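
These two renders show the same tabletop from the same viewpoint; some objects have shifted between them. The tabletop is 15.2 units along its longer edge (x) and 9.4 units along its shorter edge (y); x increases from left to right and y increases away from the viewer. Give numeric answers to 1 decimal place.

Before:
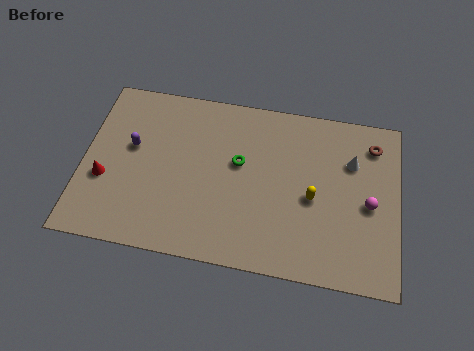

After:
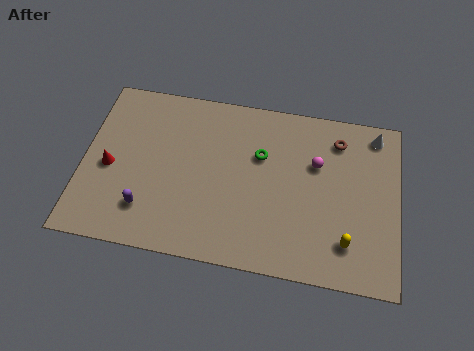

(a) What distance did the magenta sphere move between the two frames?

3.2

The magenta sphere was near (13.8, 4.3) before and (11.2, 6.1) after, so it travelled √(2.6² + 1.8²) ≈ 3.2 units.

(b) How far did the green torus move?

1.2

The green torus moved from about (7.5, 5.5) to (8.5, 6.1), a distance of √(1.0² + 0.6²) ≈ 1.2.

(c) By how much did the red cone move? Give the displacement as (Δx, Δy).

(0.2, 0.7)

The red cone started near (1.1, 3.5) and ended near (1.3, 4.2).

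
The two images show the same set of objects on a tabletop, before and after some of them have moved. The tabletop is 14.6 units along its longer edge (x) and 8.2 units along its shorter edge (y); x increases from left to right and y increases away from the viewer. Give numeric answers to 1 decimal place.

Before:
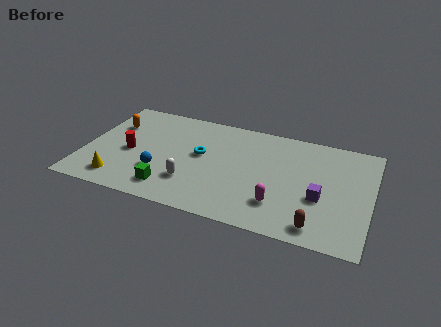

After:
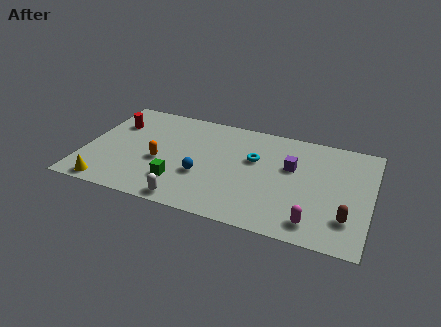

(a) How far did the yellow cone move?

0.8

The yellow cone moved from about (2.0, 1.4) to (1.5, 0.8), a distance of √(0.5² + 0.6²) ≈ 0.8.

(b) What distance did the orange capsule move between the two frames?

3.5

The orange capsule was near (1.2, 5.7) before and (3.9, 3.4) after, so it travelled √(2.7² + 2.3²) ≈ 3.5 units.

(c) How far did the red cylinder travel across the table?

2.3

The red cylinder was near (2.3, 3.7) before and (1.3, 5.8) after, so it travelled √(1.0² + 2.1²) ≈ 2.3 units.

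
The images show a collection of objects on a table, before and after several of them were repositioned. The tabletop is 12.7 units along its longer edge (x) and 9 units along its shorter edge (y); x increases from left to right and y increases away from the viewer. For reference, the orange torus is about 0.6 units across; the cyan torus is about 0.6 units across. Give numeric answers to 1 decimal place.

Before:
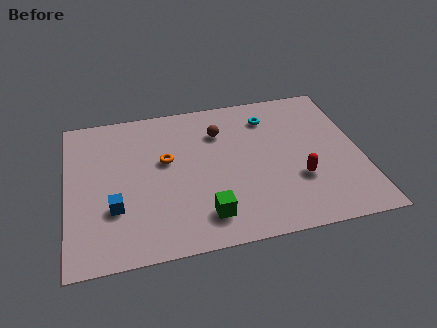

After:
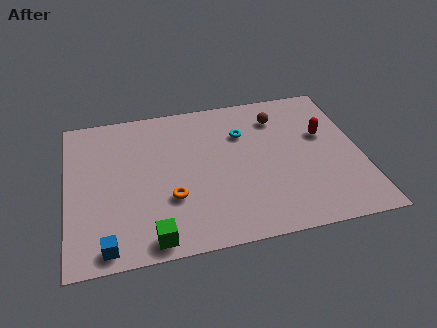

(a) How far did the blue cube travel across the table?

2.0

The blue cube was near (2.0, 2.9) before and (1.6, 0.9) after, so it travelled √(0.4² + 2.0²) ≈ 2.0 units.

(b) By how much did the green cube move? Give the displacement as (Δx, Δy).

(-2.3, -0.8)

From the two frames, the green cube sits at roughly (5.8, 1.7) before and (3.5, 0.9) after.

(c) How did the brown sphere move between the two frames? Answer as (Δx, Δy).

(2.6, 0.4)

The brown sphere was at about (6.7, 6.6) and moved to about (9.3, 7.0).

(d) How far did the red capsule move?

2.8

From (9.9, 3.0) to (11.2, 5.5), the red capsule covered √(1.3² + 2.5²) ≈ 2.8 units.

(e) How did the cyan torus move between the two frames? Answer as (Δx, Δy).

(-1.2, -0.8)

The cyan torus started near (8.9, 7.1) and ended near (7.7, 6.3).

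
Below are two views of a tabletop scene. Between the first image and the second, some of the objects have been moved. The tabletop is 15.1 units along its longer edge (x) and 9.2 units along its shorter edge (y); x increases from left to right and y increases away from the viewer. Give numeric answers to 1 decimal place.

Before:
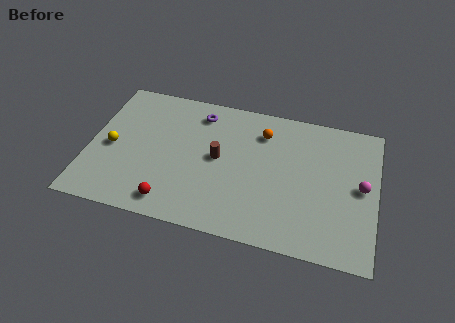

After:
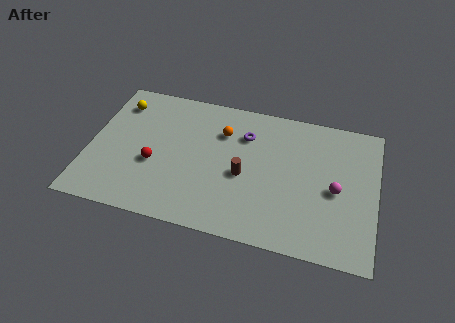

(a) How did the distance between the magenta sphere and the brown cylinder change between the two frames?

-2.7

The distance was about 7.5 in the first image and 4.8 in the second, so they moved 2.7 units closer together.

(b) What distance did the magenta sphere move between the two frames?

1.4

The magenta sphere moved from about (14.3, 4.7) to (13.0, 4.2), a distance of √(1.3² + 0.5²) ≈ 1.4.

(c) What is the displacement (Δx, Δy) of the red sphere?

(-1.1, 2.3)

The red sphere started near (4.6, 1.3) and ended near (3.5, 3.6).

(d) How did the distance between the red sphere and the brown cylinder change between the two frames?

+0.6

They were about 4.1 units apart before and 4.7 after — 0.6 units further apart.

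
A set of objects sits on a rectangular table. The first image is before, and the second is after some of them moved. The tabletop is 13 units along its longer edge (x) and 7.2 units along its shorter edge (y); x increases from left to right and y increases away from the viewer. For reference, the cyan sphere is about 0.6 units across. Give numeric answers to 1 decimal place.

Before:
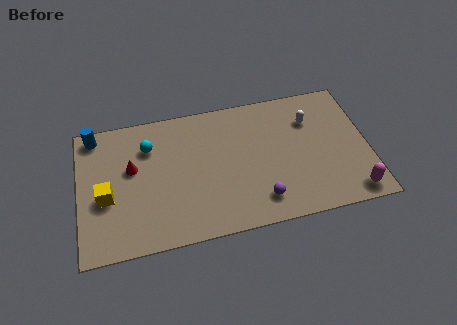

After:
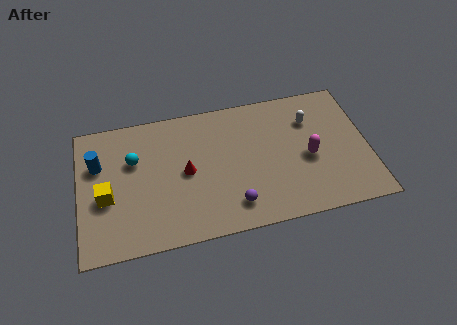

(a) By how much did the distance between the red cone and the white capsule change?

-2.2

They were about 8.1 units apart before and 5.9 after — 2.2 units closer together.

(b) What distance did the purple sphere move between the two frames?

1.2

From (8.0, 1.4) to (6.8, 1.4), the purple sphere covered √(1.2² + 0.0²) ≈ 1.2 units.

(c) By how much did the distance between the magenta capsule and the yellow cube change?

-2.0

Before: roughly 11.1 units apart; after: 9.1. That's 2.0 units closer together.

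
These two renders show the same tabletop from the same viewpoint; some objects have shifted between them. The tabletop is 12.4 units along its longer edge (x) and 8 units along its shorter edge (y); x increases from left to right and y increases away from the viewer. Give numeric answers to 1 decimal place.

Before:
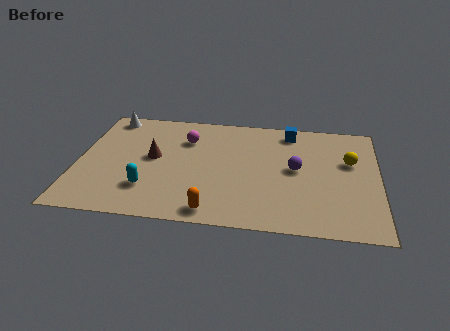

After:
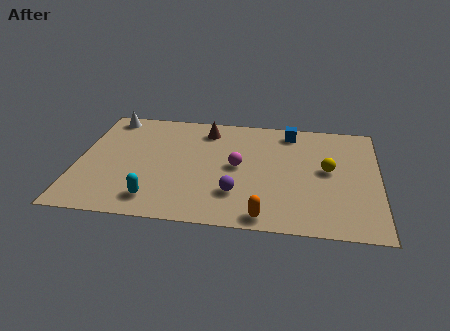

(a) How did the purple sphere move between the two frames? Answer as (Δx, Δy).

(-2.4, -2.0)

The purple sphere was at about (9.0, 4.2) and moved to about (6.6, 2.2).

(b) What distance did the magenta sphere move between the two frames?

2.8

The magenta sphere was near (4.4, 5.8) before and (6.6, 4.1) after, so it travelled √(2.2² + 1.7²) ≈ 2.8 units.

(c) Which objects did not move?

the blue cube and the white cone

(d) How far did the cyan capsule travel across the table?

0.8

The cyan capsule moved from about (3.0, 2.1) to (3.3, 1.4), a distance of √(0.3² + 0.7²) ≈ 0.8.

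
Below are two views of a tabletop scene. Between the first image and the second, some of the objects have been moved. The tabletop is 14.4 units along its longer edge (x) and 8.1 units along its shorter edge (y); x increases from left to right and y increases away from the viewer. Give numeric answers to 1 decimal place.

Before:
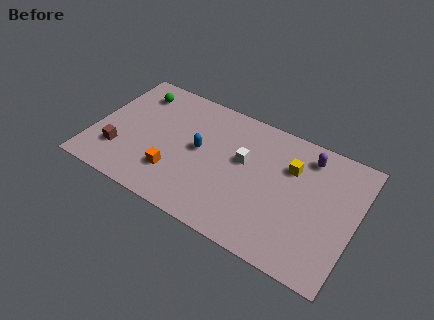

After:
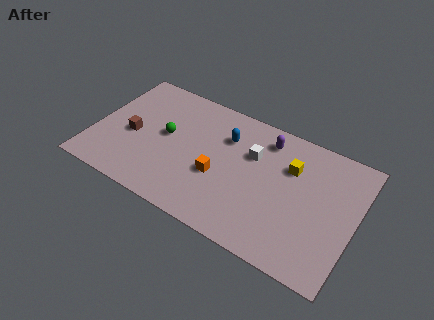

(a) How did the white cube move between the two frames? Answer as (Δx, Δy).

(0.4, 0.6)

From the two frames, the white cube sits at roughly (8.2, 4.8) before and (8.6, 5.4) after.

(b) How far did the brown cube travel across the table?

1.5

The brown cube moved from about (1.6, 2.2) to (2.1, 3.6), a distance of √(0.5² + 1.4²) ≈ 1.5.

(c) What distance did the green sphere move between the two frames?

2.9

The green sphere moved from about (1.9, 6.5) to (3.9, 4.4), a distance of √(2.0² + 2.1²) ≈ 2.9.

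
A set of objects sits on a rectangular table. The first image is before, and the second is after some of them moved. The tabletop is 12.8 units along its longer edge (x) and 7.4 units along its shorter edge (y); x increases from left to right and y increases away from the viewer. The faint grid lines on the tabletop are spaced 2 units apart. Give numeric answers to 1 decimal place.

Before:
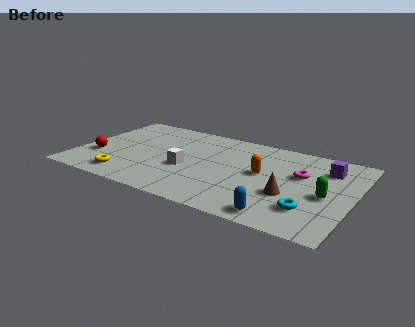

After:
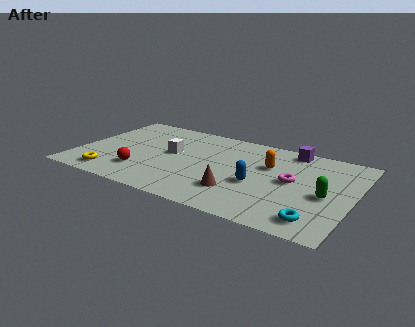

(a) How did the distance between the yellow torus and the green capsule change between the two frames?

+0.7

They were about 9.2 units apart before and 9.9 after — 0.7 units further apart.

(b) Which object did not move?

the green capsule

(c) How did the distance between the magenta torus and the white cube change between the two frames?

+0.4

Before: roughly 5.3 units apart; after: 5.7. That's 0.4 units further apart.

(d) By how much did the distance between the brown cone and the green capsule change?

+2.4

The distance was about 1.7 in the first image and 4.1 in the second, so they moved 2.4 units further apart.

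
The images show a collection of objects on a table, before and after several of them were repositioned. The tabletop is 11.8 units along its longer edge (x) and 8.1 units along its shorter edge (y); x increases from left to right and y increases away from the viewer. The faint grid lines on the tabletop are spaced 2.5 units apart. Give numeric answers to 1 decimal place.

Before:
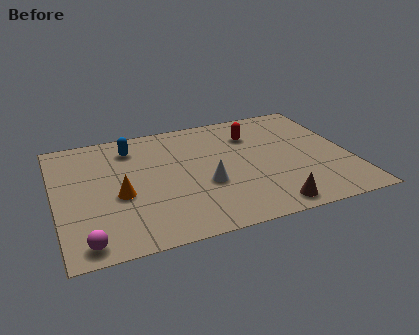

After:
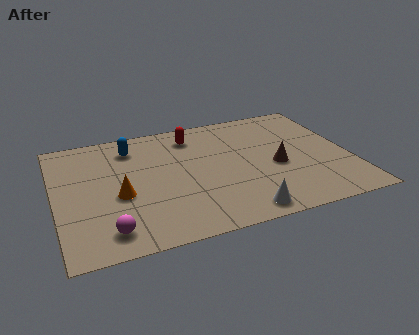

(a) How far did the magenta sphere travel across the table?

1.0

The magenta sphere was near (1.0, 0.9) before and (1.9, 1.3) after, so it travelled √(0.9² + 0.4²) ≈ 1.0 units.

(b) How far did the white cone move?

2.5

From (5.9, 3.1) to (7.1, 0.9), the white cone covered √(1.2² + 2.2²) ≈ 2.5 units.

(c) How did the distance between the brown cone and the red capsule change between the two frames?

-0.7

The distance was about 5.1 in the first image and 4.4 in the second, so they moved 0.7 units closer together.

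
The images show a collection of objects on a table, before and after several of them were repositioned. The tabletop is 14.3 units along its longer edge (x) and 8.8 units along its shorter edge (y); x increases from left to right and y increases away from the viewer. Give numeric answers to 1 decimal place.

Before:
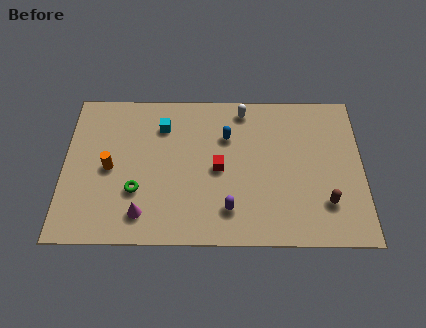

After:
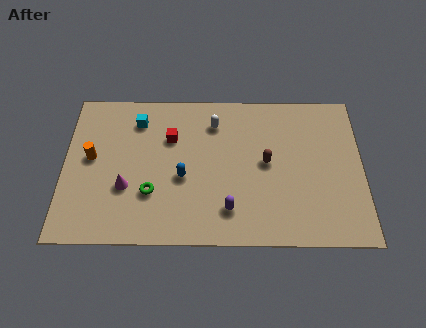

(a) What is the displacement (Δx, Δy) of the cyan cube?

(-1.2, 0.3)

The cyan cube was at about (4.7, 6.7) and moved to about (3.5, 7.0).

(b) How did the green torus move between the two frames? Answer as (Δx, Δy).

(0.7, -0.1)

The green torus started near (3.5, 2.9) and ended near (4.2, 2.8).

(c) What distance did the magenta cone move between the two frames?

1.7

The magenta cone moved from about (3.8, 1.6) to (3.0, 3.1), a distance of √(0.8² + 1.5²) ≈ 1.7.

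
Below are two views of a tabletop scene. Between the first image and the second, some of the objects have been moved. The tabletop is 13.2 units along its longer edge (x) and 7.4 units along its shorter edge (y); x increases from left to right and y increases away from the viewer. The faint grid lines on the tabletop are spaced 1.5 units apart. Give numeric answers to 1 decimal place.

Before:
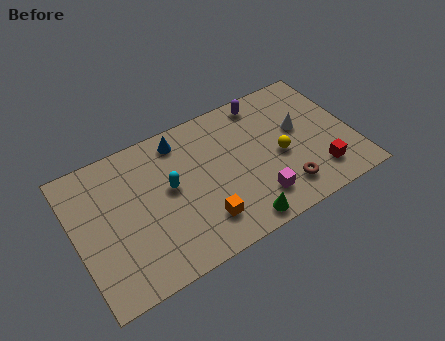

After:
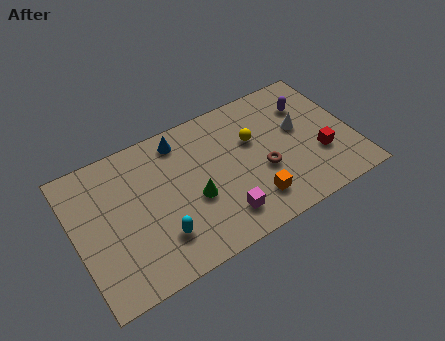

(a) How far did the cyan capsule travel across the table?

2.3

From (4.5, 4.1) to (3.7, 1.9), the cyan capsule covered √(0.8² + 2.2²) ≈ 2.3 units.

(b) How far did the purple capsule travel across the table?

2.3

The purple capsule was near (9.4, 6.5) before and (11.4, 5.4) after, so it travelled √(2.0² + 1.1²) ≈ 2.3 units.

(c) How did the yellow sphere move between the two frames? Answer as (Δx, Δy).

(-1.1, 1.4)

From the two frames, the yellow sphere sits at roughly (9.7, 3.3) before and (8.6, 4.7) after.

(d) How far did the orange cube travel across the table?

2.4

From (5.7, 1.7) to (8.1, 1.6), the orange cube covered √(2.4² + 0.1²) ≈ 2.4 units.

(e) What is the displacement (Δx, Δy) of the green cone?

(-1.8, 2.2)

The green cone started near (7.3, 0.8) and ended near (5.5, 3.0).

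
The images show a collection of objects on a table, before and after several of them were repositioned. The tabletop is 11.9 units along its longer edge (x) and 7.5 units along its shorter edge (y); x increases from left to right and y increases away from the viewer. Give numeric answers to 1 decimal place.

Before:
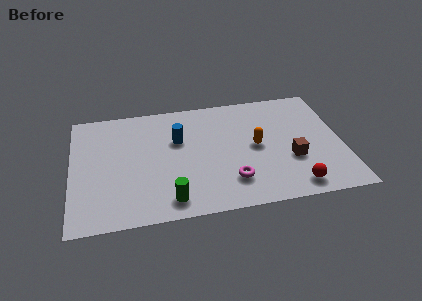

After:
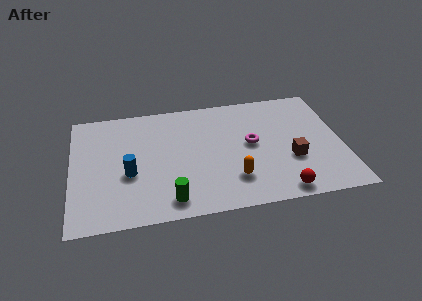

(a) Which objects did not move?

the green cylinder and the brown cube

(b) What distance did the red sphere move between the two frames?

0.6

From (9.6, 1.0) to (9.0, 0.8), the red sphere covered √(0.6² + 0.2²) ≈ 0.6 units.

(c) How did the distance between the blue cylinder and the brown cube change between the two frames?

+1.8

The distance was about 5.3 in the first image and 7.1 in the second, so they moved 1.8 units further apart.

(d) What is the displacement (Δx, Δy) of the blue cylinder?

(-2.2, -1.8)

From the two frames, the blue cylinder sits at roughly (4.7, 4.8) before and (2.5, 3.0) after.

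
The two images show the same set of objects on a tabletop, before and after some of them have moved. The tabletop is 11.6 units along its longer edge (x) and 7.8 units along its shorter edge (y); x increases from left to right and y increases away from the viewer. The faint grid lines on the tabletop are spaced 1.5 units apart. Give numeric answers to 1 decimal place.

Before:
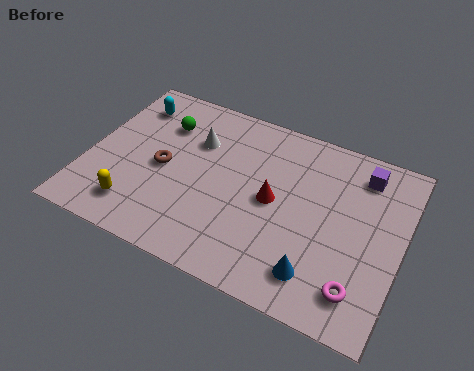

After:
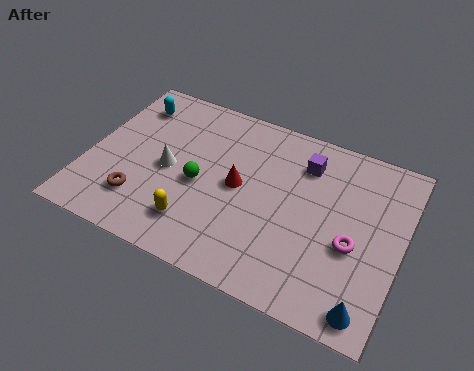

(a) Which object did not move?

the cyan capsule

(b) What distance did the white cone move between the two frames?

1.9

From (3.8, 5.4) to (3.0, 3.7), the white cone covered √(0.8² + 1.7²) ≈ 1.9 units.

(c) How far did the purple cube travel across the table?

2.1

The purple cube moved from about (9.9, 6.4) to (7.8, 6.0), a distance of √(2.1² + 0.4²) ≈ 2.1.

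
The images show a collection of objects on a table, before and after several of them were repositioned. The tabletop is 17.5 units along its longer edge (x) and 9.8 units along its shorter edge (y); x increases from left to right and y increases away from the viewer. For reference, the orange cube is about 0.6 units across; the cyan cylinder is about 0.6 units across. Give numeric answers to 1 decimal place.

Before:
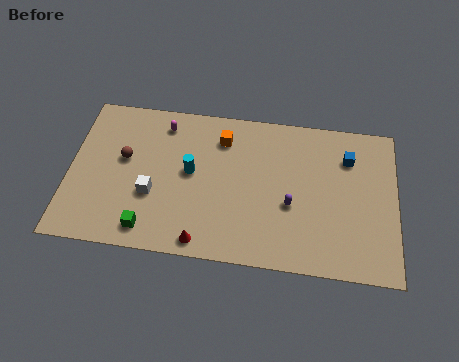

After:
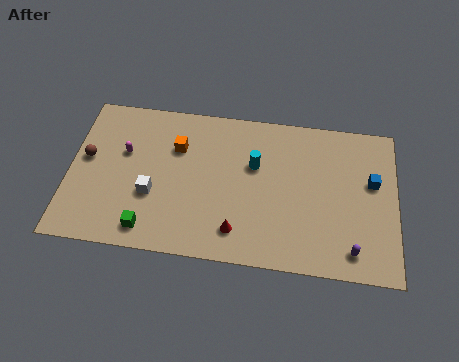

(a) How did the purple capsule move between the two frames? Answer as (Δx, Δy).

(3.3, -2.4)

The purple capsule started near (11.9, 3.9) and ended near (15.2, 1.5).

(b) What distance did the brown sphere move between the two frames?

2.0

The brown sphere moved from about (2.9, 5.7) to (0.9, 5.5), a distance of √(2.0² + 0.2²) ≈ 2.0.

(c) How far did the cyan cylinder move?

3.5

The cyan cylinder was near (6.5, 5.3) before and (9.9, 6.2) after, so it travelled √(3.4² + 0.9²) ≈ 3.5 units.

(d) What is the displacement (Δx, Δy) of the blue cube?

(1.3, -1.4)

The blue cube was at about (14.9, 7.3) and moved to about (16.2, 5.9).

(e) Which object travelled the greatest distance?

the purple capsule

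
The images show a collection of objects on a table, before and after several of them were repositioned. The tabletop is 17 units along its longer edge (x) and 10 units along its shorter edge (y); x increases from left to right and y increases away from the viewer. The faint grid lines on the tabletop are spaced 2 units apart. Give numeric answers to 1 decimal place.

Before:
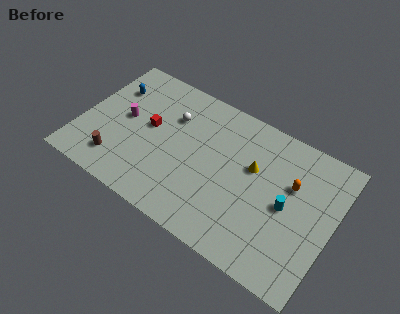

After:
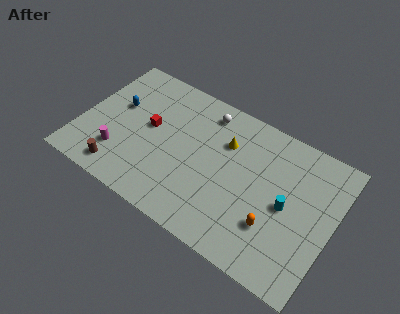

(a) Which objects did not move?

the cyan cylinder and the red cube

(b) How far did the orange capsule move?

3.5

The orange capsule moved from about (14.1, 6.4) to (13.4, 3.0), a distance of √(0.7² + 3.4²) ≈ 3.5.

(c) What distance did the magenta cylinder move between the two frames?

2.7

The magenta cylinder moved from about (2.8, 5.3) to (2.9, 2.6), a distance of √(0.1² + 2.7²) ≈ 2.7.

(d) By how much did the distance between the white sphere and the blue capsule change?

+2.0

They were about 4.2 units apart before and 6.2 after — 2.0 units further apart.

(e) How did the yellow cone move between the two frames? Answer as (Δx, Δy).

(-2.0, 0.8)

The yellow cone started near (11.5, 6.2) and ended near (9.5, 7.0).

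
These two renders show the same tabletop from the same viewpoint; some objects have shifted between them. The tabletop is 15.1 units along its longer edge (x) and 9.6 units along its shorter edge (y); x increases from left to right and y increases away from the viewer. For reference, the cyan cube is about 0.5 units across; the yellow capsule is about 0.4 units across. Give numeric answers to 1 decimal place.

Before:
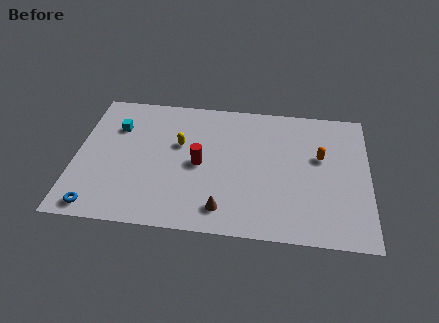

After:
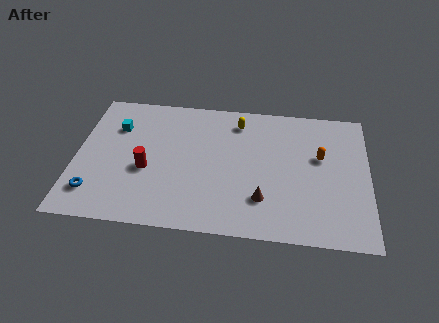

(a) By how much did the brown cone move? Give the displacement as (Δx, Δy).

(2.0, 0.9)

The brown cone started near (7.7, 1.6) and ended near (9.7, 2.5).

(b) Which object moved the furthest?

the yellow capsule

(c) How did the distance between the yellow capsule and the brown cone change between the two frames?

+0.7

They were about 4.9 units apart before and 5.6 after — 0.7 units further apart.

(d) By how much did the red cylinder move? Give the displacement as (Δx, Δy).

(-2.7, -0.7)

The red cylinder was at about (6.4, 4.6) and moved to about (3.7, 3.9).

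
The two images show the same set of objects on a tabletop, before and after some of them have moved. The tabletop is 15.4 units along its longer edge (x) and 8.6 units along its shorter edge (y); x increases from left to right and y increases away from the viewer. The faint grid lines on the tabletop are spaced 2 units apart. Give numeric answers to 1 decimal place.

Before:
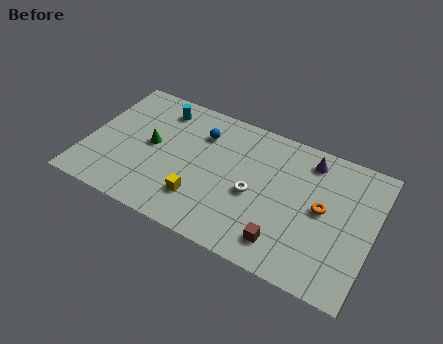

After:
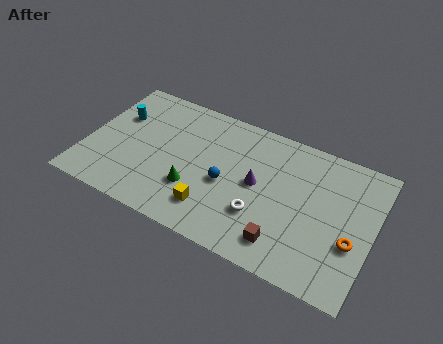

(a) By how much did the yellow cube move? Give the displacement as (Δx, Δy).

(0.7, -0.3)

The yellow cube started near (6.4, 2.2) and ended near (7.1, 1.9).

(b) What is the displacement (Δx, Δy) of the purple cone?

(-2.5, -2.7)

From the two frames, the purple cone sits at roughly (11.7, 7.2) before and (9.2, 4.5) after.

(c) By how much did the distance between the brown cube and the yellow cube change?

-0.7

Before: roughly 4.6 units apart; after: 3.9. That's 0.7 units closer together.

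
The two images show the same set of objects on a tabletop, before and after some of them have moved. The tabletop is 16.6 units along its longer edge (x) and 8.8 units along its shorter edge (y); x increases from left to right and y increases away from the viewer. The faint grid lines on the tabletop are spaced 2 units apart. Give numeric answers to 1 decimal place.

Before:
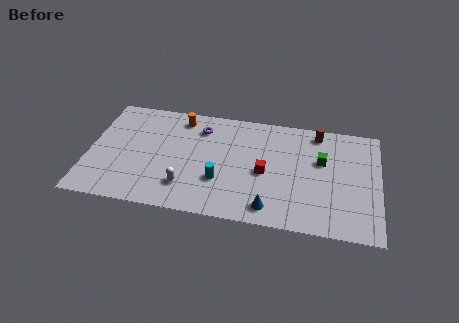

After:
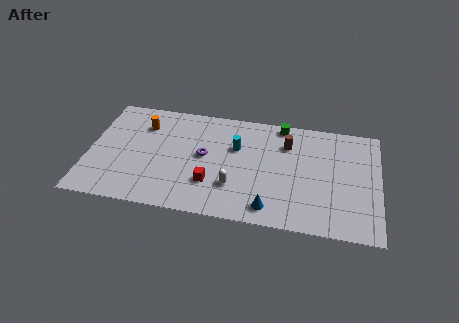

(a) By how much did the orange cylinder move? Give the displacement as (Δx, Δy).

(-2.1, -0.9)

The orange cylinder started near (5.1, 7.5) and ended near (3.0, 6.6).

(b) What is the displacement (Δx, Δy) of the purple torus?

(0.3, -2.2)

From the two frames, the purple torus sits at roughly (6.3, 6.9) before and (6.6, 4.7) after.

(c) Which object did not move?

the blue cone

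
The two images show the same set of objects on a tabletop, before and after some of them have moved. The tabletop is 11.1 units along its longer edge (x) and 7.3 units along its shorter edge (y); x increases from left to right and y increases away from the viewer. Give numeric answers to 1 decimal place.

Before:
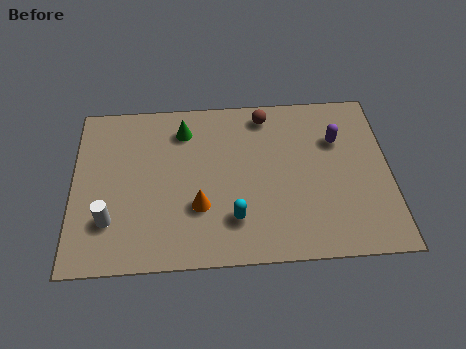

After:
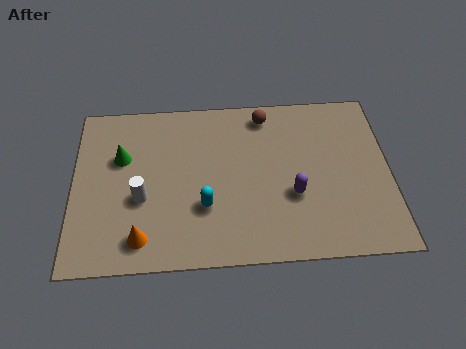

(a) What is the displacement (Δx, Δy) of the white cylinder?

(1.1, 0.9)

The white cylinder started near (1.3, 2.0) and ended near (2.4, 2.9).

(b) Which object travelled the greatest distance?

the purple capsule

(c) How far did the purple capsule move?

2.8

The purple capsule was near (9.3, 5.0) before and (7.7, 2.7) after, so it travelled √(1.6² + 2.3²) ≈ 2.8 units.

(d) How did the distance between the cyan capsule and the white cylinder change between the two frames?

-2.0

They were about 4.3 units apart before and 2.3 after — 2.0 units closer together.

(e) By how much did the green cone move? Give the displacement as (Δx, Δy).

(-2.2, -1.1)

From the two frames, the green cone sits at roughly (3.9, 5.8) before and (1.7, 4.7) after.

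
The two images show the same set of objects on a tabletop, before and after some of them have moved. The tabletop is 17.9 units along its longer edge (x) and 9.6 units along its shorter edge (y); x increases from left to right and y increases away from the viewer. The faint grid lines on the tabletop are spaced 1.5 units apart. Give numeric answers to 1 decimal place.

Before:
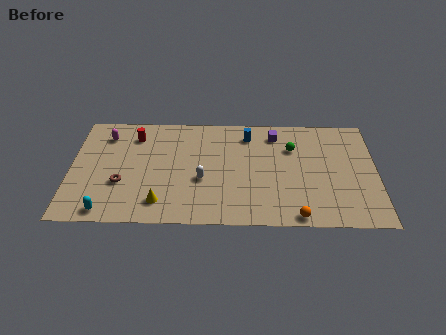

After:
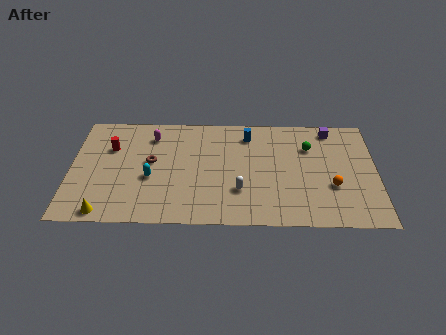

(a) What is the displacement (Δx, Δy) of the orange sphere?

(2.1, 2.6)

The orange sphere was at about (13.2, 0.8) and moved to about (15.3, 3.4).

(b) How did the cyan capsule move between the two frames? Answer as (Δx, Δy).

(2.5, 2.9)

The cyan capsule was at about (2.2, 1.0) and moved to about (4.7, 3.9).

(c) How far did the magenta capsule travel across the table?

2.7

The magenta capsule was near (2.0, 7.6) before and (4.7, 7.6) after, so it travelled √(2.7² + 0.0²) ≈ 2.7 units.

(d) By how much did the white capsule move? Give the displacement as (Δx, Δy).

(2.2, -0.9)

The white capsule started near (7.7, 3.8) and ended near (9.9, 2.9).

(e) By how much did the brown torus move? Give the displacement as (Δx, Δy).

(1.7, 1.9)

From the two frames, the brown torus sits at roughly (3.0, 3.4) before and (4.7, 5.3) after.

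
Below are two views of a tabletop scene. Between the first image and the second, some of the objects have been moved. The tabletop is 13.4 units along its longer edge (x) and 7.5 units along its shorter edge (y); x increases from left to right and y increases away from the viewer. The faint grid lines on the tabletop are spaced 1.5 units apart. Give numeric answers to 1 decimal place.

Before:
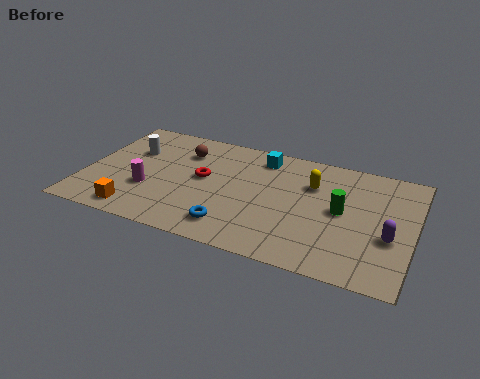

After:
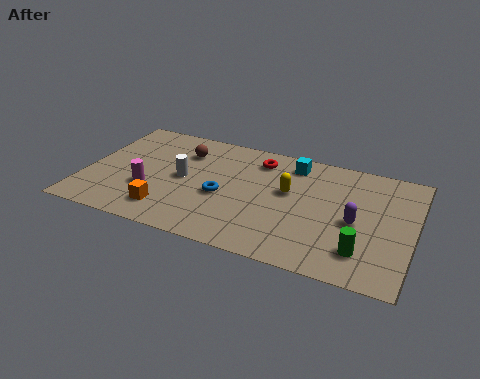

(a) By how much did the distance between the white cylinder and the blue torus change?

-4.0

They were about 5.8 units apart before and 1.8 after — 4.0 units closer together.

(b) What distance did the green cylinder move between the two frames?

2.4

The green cylinder moved from about (10.5, 3.9) to (11.5, 1.7), a distance of √(1.0² + 2.2²) ≈ 2.4.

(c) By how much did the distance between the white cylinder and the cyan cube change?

-0.5

The distance was about 5.5 in the first image and 5.0 in the second, so they moved 0.5 units closer together.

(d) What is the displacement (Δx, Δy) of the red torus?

(2.1, 2.0)

The red torus started near (4.8, 4.1) and ended near (6.9, 6.1).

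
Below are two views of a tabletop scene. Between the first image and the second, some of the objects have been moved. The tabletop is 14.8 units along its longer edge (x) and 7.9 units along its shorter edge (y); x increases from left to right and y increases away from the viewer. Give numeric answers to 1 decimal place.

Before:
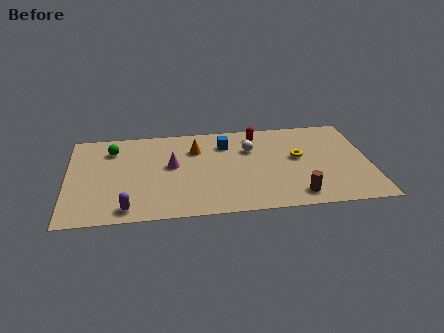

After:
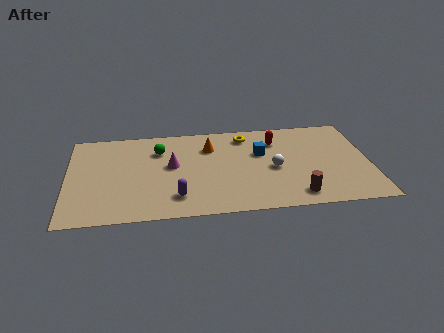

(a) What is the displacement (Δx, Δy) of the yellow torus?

(-2.5, 2.2)

From the two frames, the yellow torus sits at roughly (11.3, 4.4) before and (8.8, 6.6) after.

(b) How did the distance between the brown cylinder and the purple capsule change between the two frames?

-2.4

They were about 8.2 units apart before and 5.8 after — 2.4 units closer together.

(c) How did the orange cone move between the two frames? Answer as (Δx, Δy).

(0.7, 0.1)

From the two frames, the orange cone sits at roughly (6.3, 5.7) before and (7.0, 5.8) after.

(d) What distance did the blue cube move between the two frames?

2.0

The blue cube moved from about (7.8, 6.0) to (9.5, 5.0), a distance of √(1.7² + 1.0²) ≈ 2.0.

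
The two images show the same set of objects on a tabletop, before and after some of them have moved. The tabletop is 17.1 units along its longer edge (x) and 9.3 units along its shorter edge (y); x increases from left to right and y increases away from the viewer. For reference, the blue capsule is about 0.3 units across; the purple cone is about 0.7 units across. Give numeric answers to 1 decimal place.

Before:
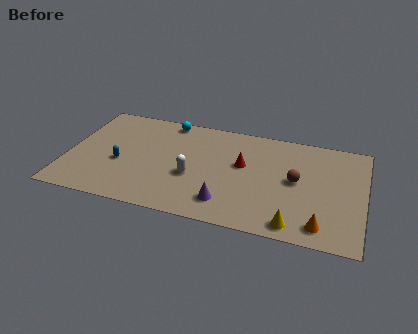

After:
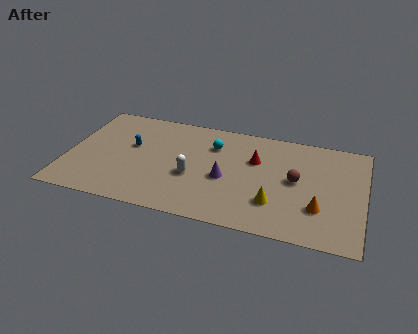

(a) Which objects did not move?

the brown sphere and the white capsule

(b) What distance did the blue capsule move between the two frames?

1.8

From (3.1, 3.8) to (3.6, 5.5), the blue capsule covered √(0.5² + 1.7²) ≈ 1.8 units.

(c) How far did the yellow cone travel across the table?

1.9

From (13.3, 1.1) to (12.1, 2.6), the yellow cone covered √(1.2² + 1.5²) ≈ 1.9 units.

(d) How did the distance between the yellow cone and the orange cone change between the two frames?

+1.0

Before: roughly 1.5 units apart; after: 2.5. That's 1.0 units further apart.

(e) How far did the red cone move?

0.9

The red cone was near (10.1, 5.5) before and (10.8, 6.1) after, so it travelled √(0.7² + 0.6²) ≈ 0.9 units.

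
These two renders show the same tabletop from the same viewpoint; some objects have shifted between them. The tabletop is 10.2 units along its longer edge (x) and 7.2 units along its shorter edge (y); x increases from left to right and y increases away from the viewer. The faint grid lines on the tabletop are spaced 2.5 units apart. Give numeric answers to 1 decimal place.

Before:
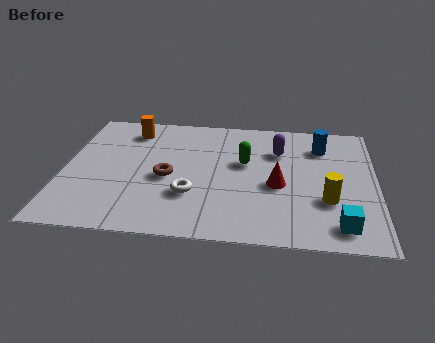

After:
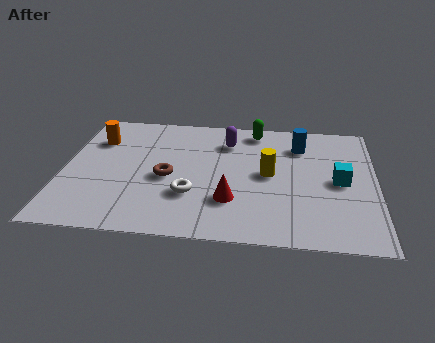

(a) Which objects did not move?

the white torus and the brown torus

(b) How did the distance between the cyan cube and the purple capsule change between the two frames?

-0.3

Before: roughly 4.5 units apart; after: 4.2. That's 0.3 units closer together.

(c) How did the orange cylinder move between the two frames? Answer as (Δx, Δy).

(-1.1, -0.7)

From the two frames, the orange cylinder sits at roughly (2.1, 5.9) before and (1.0, 5.2) after.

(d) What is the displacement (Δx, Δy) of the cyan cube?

(0.0, 2.4)

From the two frames, the cyan cube sits at roughly (9.0, 1.1) before and (9.0, 3.5) after.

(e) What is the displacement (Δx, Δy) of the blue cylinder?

(-0.7, 0.0)

The blue cylinder started near (8.4, 5.5) and ended near (7.7, 5.5).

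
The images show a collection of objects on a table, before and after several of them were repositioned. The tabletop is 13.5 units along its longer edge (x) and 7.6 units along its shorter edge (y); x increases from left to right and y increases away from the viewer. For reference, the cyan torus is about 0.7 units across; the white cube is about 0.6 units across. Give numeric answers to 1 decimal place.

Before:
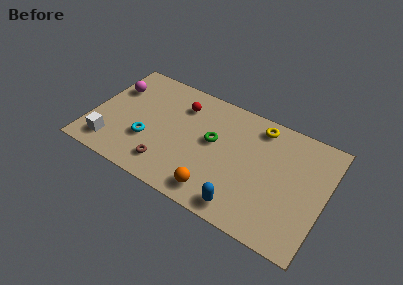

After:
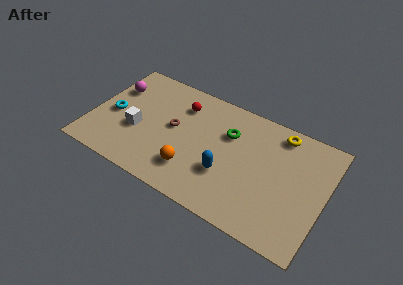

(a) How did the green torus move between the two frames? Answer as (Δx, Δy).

(0.8, 0.9)

From the two frames, the green torus sits at roughly (7.0, 4.3) before and (7.8, 5.2) after.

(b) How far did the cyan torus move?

2.4

The cyan torus was near (3.4, 2.6) before and (1.2, 3.5) after, so it travelled √(2.2² + 0.9²) ≈ 2.4 units.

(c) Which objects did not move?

the red sphere and the magenta sphere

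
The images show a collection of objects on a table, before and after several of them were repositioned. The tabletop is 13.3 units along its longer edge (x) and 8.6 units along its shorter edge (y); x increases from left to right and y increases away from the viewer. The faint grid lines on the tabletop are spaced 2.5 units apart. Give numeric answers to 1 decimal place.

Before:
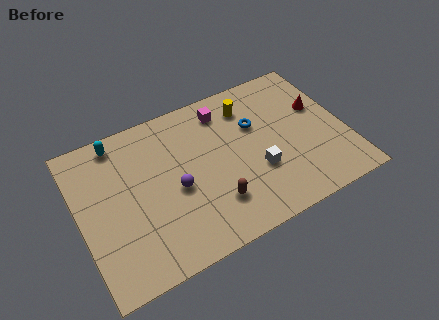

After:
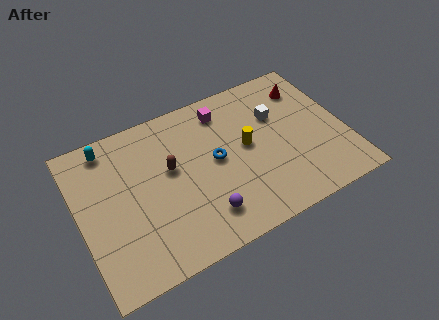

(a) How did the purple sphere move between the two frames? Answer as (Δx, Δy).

(1.1, -2.0)

The purple sphere started near (4.7, 3.8) and ended near (5.8, 1.8).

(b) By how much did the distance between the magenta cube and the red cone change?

-0.7

The distance was about 4.9 in the first image and 4.2 in the second, so they moved 0.7 units closer together.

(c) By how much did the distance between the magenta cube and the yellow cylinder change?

+1.4

They were about 1.2 units apart before and 2.6 after — 1.4 units further apart.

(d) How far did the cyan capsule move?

0.5

From (2.3, 7.6) to (1.8, 7.5), the cyan capsule covered √(0.5² + 0.1²) ≈ 0.5 units.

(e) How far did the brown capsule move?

3.3

The brown capsule was near (6.4, 2.2) before and (4.6, 5.0) after, so it travelled √(1.8² + 2.8²) ≈ 3.3 units.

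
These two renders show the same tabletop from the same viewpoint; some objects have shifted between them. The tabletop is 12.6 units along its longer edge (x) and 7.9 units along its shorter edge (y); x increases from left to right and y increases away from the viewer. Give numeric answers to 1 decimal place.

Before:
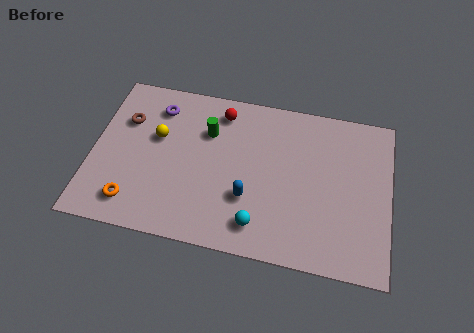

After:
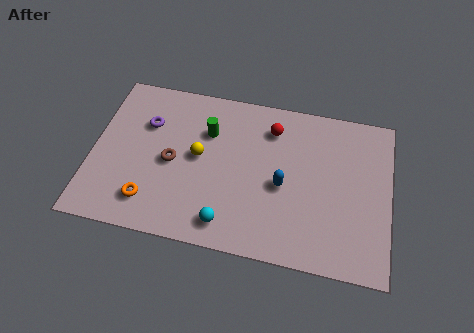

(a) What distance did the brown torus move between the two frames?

2.7

The brown torus was near (1.3, 5.4) before and (3.4, 3.7) after, so it travelled √(2.1² + 1.7²) ≈ 2.7 units.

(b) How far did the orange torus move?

0.7

The orange torus moved from about (1.9, 1.4) to (2.6, 1.6), a distance of √(0.7² + 0.2²) ≈ 0.7.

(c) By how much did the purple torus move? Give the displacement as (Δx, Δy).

(-0.4, -0.9)

From the two frames, the purple torus sits at roughly (2.6, 6.3) before and (2.2, 5.4) after.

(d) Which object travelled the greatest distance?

the brown torus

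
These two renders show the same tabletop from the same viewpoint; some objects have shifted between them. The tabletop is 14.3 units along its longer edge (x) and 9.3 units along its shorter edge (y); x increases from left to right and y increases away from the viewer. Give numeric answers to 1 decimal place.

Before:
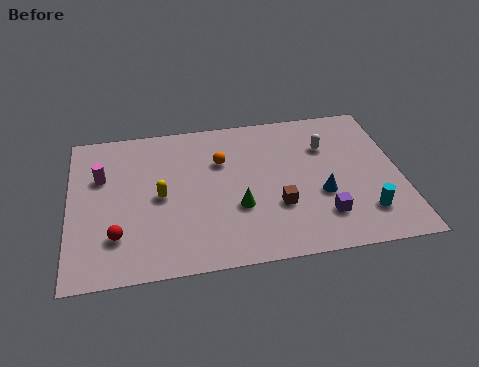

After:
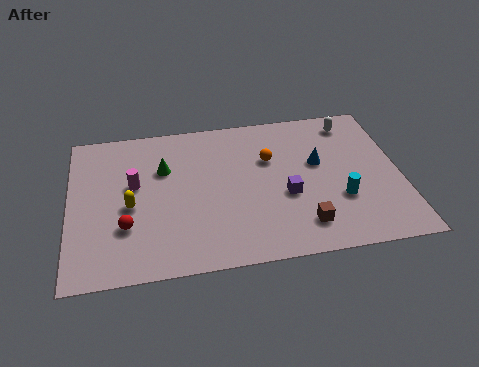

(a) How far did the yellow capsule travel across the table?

1.4

The yellow capsule moved from about (3.9, 4.5) to (2.6, 4.1), a distance of √(1.3² + 0.4²) ≈ 1.4.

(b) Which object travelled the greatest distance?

the green cone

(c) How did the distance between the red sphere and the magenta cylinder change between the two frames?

-1.2

The distance was about 3.7 in the first image and 2.5 in the second, so they moved 1.2 units closer together.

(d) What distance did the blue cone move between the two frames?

2.0

From (10.8, 3.5) to (10.8, 5.5), the blue cone covered √(0.0² + 2.0²) ≈ 2.0 units.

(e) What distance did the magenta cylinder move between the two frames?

1.6

The magenta cylinder was near (1.4, 6.1) before and (2.8, 5.4) after, so it travelled √(1.4² + 0.7²) ≈ 1.6 units.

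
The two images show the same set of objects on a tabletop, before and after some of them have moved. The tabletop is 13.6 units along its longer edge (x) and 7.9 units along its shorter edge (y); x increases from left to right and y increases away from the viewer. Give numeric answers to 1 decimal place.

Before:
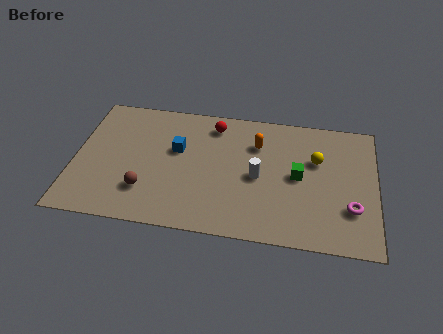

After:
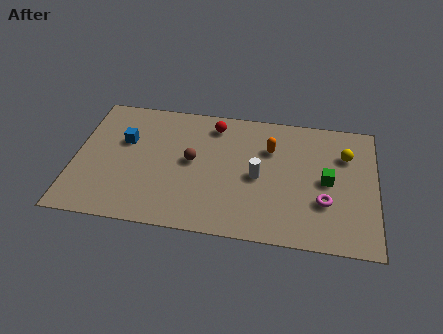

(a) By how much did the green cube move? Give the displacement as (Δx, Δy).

(1.3, -0.1)

From the two frames, the green cube sits at roughly (10.1, 4.0) before and (11.4, 3.9) after.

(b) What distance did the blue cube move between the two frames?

2.4

From (4.6, 4.8) to (2.2, 5.0), the blue cube covered √(2.4² + 0.2²) ≈ 2.4 units.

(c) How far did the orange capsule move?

0.6

The orange capsule moved from about (8.2, 5.7) to (8.8, 5.5), a distance of √(0.6² + 0.2²) ≈ 0.6.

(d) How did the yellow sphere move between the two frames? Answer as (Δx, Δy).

(1.3, 0.5)

From the two frames, the yellow sphere sits at roughly (10.9, 5.1) before and (12.2, 5.6) after.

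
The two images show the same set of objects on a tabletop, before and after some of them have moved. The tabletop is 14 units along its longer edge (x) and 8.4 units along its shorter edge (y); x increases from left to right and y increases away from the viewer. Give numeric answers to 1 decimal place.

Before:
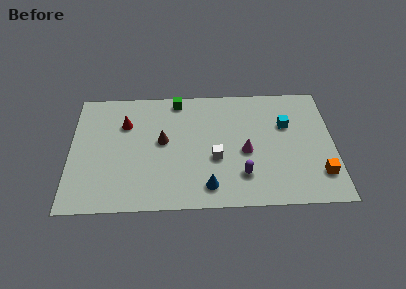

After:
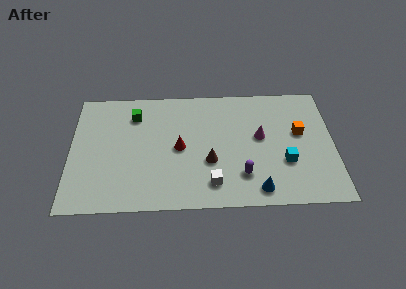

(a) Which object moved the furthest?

the red cone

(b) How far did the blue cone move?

2.6

From (7.3, 1.4) to (9.9, 1.1), the blue cone covered √(2.6² + 0.3²) ≈ 2.6 units.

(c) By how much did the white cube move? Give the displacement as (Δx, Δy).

(-0.2, -1.7)

From the two frames, the white cube sits at roughly (7.7, 3.3) before and (7.5, 1.6) after.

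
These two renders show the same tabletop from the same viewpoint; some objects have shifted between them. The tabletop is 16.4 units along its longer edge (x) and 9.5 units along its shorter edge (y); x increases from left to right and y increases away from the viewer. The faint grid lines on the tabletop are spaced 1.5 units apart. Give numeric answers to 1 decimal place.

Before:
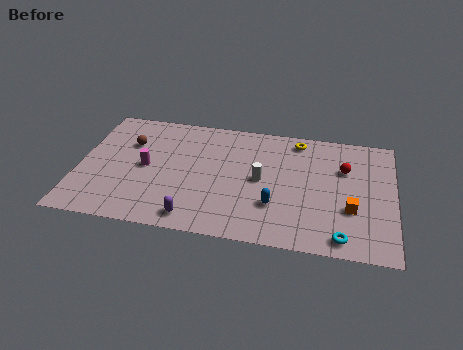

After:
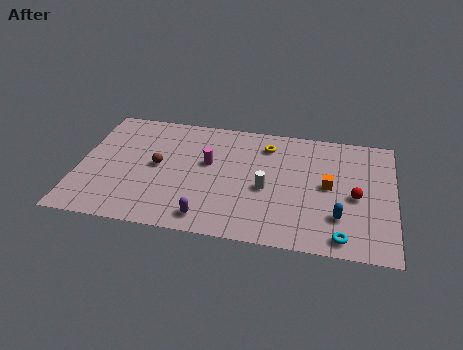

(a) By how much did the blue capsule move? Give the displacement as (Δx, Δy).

(3.3, -0.3)

From the two frames, the blue capsule sits at roughly (10.3, 2.9) before and (13.6, 2.6) after.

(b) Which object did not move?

the cyan torus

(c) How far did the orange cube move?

2.0

The orange cube was near (14.2, 3.3) before and (13.0, 4.9) after, so it travelled √(1.2² + 1.6²) ≈ 2.0 units.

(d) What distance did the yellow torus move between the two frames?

1.7

The yellow torus moved from about (11.3, 8.3) to (9.7, 7.6), a distance of √(1.6² + 0.7²) ≈ 1.7.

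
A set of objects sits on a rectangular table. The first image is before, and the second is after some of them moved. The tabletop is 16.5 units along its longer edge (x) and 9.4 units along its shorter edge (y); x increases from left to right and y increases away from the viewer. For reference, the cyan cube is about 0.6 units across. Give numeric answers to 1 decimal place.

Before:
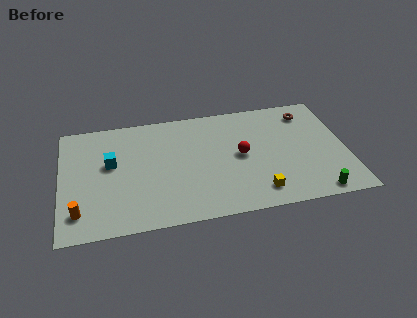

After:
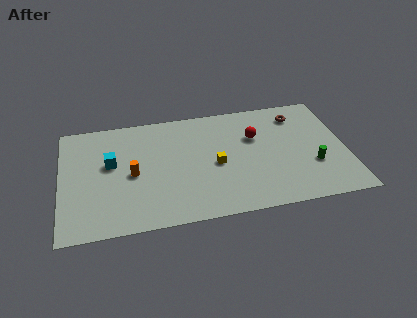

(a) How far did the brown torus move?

0.6

The brown torus moved from about (14.5, 7.7) to (13.9, 7.6), a distance of √(0.6² + 0.1²) ≈ 0.6.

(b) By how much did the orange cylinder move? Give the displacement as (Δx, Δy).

(3.1, 2.5)

The orange cylinder was at about (1.0, 1.9) and moved to about (4.1, 4.4).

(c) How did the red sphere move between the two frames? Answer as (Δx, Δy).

(0.9, 1.4)

The red sphere started near (10.4, 4.8) and ended near (11.3, 6.2).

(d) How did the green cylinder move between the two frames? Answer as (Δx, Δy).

(0.0, 2.3)

The green cylinder was at about (14.5, 0.9) and moved to about (14.5, 3.2).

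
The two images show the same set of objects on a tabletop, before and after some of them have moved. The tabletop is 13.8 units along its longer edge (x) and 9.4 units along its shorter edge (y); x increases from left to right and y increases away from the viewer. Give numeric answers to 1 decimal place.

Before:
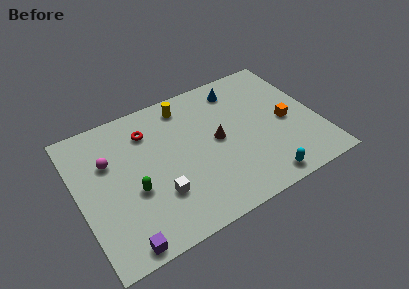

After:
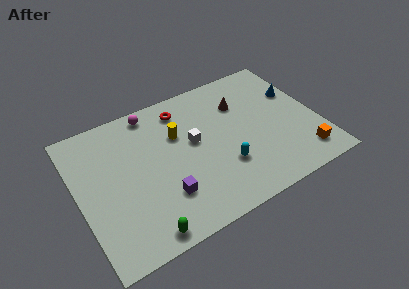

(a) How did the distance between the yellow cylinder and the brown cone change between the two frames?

+0.3

Before: roughly 3.5 units apart; after: 3.8. That's 0.3 units further apart.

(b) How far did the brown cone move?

2.5

The brown cone was near (8.0, 4.8) before and (9.7, 6.7) after, so it travelled √(1.7² + 1.9²) ≈ 2.5 units.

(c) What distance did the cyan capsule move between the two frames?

2.7

The cyan capsule was near (10.0, 1.0) before and (8.1, 2.9) after, so it travelled √(1.9² + 1.9²) ≈ 2.7 units.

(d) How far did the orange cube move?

2.7

The orange cube was near (12.0, 4.3) before and (12.5, 1.6) after, so it travelled √(0.5² + 2.7²) ≈ 2.7 units.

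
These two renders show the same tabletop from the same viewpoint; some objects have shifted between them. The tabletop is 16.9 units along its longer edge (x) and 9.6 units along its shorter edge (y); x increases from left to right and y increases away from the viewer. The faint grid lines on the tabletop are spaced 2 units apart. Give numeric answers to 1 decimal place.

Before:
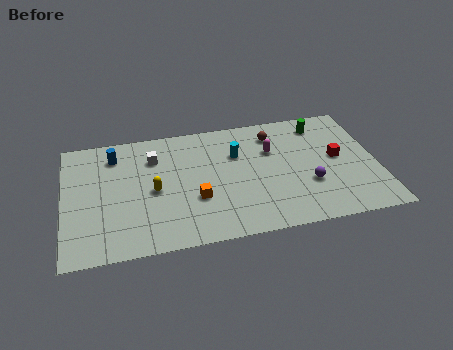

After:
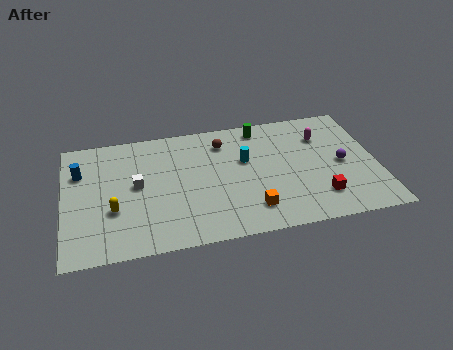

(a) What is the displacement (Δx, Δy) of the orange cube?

(2.9, -1.4)

The orange cube was at about (7.0, 3.4) and moved to about (9.9, 2.0).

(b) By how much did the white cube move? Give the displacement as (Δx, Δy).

(-1.0, -2.0)

The white cube was at about (4.9, 7.1) and moved to about (3.9, 5.1).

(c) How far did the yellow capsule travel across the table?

2.5

The yellow capsule moved from about (4.8, 4.5) to (2.6, 3.4), a distance of √(2.2² + 1.1²) ≈ 2.5.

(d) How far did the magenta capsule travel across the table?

2.9

The magenta capsule was near (11.3, 6.4) before and (14.1, 7.0) after, so it travelled √(2.8² + 0.6²) ≈ 2.9 units.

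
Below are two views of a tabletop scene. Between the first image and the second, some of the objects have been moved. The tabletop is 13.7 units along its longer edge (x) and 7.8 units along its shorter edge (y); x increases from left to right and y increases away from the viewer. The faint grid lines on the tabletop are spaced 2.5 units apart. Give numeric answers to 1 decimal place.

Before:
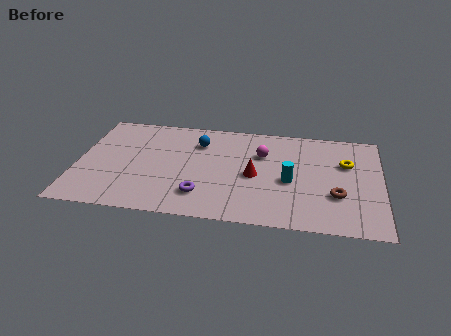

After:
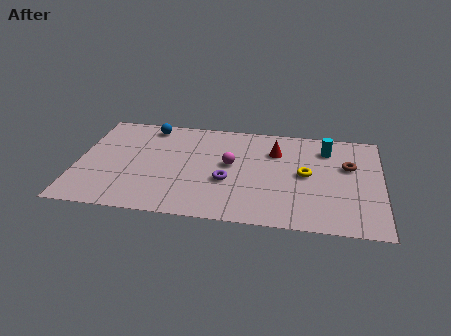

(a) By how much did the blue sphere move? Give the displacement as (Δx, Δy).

(-2.3, 1.0)

From the two frames, the blue sphere sits at roughly (5.4, 5.8) before and (3.1, 6.8) after.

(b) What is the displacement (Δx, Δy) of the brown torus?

(0.5, 2.3)

From the two frames, the brown torus sits at roughly (11.7, 2.6) before and (12.2, 4.9) after.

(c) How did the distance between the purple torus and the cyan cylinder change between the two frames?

+1.2

Before: roughly 4.2 units apart; after: 5.4. That's 1.2 units further apart.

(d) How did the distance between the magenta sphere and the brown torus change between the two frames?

+1.0

Before: roughly 4.3 units apart; after: 5.3. That's 1.0 units further apart.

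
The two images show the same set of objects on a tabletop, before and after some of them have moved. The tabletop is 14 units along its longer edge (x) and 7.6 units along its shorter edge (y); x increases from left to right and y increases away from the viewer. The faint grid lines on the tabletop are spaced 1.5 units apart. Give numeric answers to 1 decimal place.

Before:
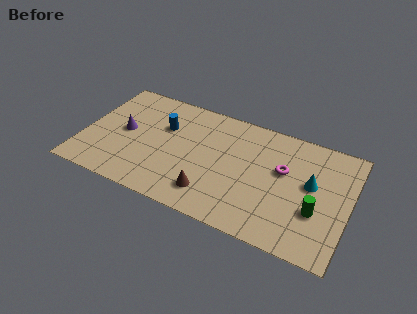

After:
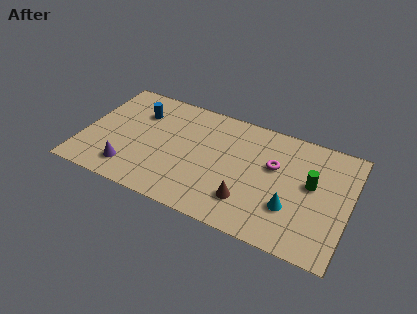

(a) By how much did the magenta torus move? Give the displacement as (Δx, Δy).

(-0.5, 0.1)

The magenta torus was at about (10.5, 4.6) and moved to about (10.0, 4.7).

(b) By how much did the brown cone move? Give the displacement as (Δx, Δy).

(1.9, 0.3)

The brown cone was at about (7.0, 1.6) and moved to about (8.9, 1.9).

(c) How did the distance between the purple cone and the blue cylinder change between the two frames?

+1.7

The distance was about 2.3 in the first image and 4.0 in the second, so they moved 1.7 units further apart.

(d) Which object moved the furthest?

the purple cone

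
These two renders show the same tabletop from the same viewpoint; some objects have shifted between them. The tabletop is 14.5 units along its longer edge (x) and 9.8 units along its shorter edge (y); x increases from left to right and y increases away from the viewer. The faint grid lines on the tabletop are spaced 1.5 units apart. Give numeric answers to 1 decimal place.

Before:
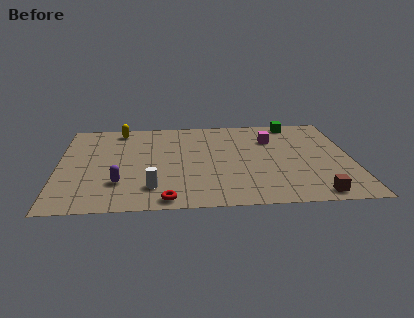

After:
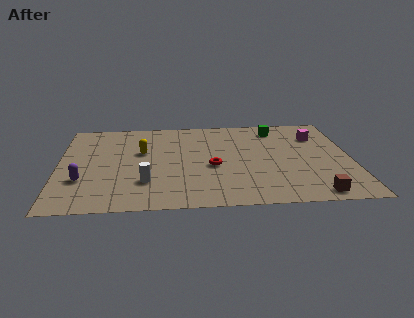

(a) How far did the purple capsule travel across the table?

1.8

The purple capsule moved from about (3.0, 2.7) to (1.2, 3.1), a distance of √(1.8² + 0.4²) ≈ 1.8.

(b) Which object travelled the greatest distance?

the red torus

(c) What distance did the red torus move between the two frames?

4.0

The red torus was near (5.3, 0.9) before and (7.6, 4.2) after, so it travelled √(2.3² + 3.3²) ≈ 4.0 units.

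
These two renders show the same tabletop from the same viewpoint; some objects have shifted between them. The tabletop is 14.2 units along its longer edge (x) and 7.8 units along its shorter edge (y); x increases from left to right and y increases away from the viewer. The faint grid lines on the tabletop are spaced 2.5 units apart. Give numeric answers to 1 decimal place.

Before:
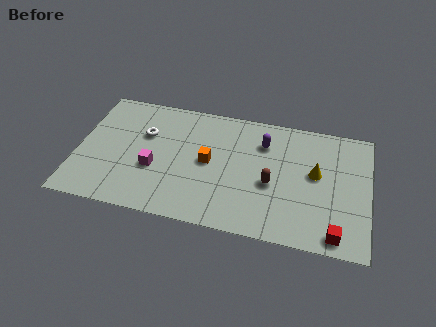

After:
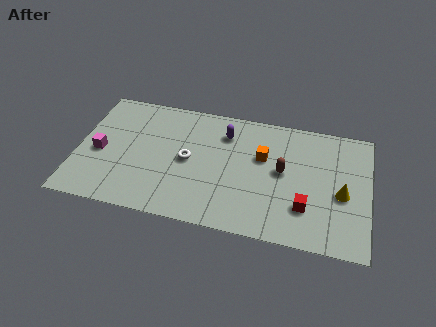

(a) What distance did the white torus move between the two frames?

2.5

The white torus moved from about (3.2, 5.1) to (5.4, 3.9), a distance of √(2.2² + 1.2²) ≈ 2.5.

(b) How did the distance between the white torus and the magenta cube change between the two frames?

+2.1

The distance was about 2.2 in the first image and 4.3 in the second, so they moved 2.1 units further apart.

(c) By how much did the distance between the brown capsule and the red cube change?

-1.7

Before: roughly 4.0 units apart; after: 2.3. That's 1.7 units closer together.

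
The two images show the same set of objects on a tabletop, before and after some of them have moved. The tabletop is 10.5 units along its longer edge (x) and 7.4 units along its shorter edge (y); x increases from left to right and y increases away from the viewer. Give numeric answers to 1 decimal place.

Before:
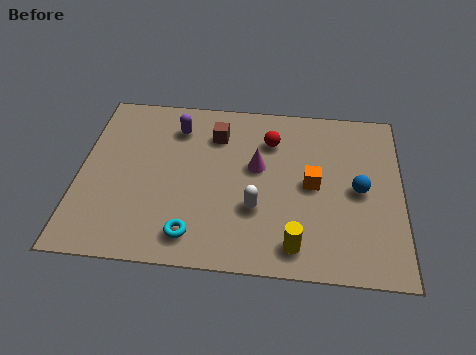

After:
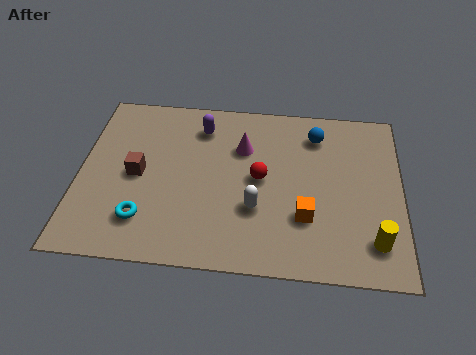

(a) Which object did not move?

the white capsule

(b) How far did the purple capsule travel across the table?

0.8

The purple capsule was near (3.1, 5.8) before and (3.9, 5.9) after, so it travelled √(0.8² + 0.1²) ≈ 0.8 units.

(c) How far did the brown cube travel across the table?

3.2

From (4.4, 5.6) to (1.9, 3.6), the brown cube covered √(2.5² + 2.0²) ≈ 3.2 units.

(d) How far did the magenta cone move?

0.9

The magenta cone moved from about (5.8, 4.3) to (5.3, 5.1), a distance of √(0.5² + 0.8²) ≈ 0.9.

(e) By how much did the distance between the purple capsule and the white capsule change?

-0.4

Before: roughly 4.3 units apart; after: 3.9. That's 0.4 units closer together.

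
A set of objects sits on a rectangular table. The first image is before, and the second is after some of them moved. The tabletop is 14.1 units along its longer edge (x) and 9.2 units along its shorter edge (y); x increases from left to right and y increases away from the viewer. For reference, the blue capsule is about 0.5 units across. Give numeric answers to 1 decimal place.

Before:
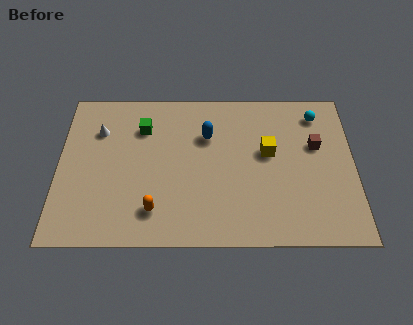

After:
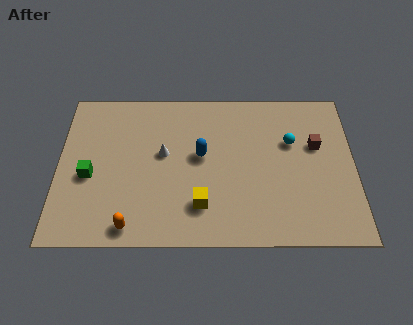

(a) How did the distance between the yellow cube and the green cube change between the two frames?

-0.6

They were about 6.2 units apart before and 5.6 after — 0.6 units closer together.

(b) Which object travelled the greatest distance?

the yellow cube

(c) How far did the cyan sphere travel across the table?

2.1

From (12.4, 7.6) to (11.1, 5.9), the cyan sphere covered √(1.3² + 1.7²) ≈ 2.1 units.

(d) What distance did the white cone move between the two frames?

3.4

The white cone moved from about (1.9, 6.6) to (5.0, 5.2), a distance of √(3.1² + 1.4²) ≈ 3.4.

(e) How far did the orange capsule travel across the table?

1.4

From (4.6, 1.9) to (3.5, 1.0), the orange capsule covered √(1.1² + 0.9²) ≈ 1.4 units.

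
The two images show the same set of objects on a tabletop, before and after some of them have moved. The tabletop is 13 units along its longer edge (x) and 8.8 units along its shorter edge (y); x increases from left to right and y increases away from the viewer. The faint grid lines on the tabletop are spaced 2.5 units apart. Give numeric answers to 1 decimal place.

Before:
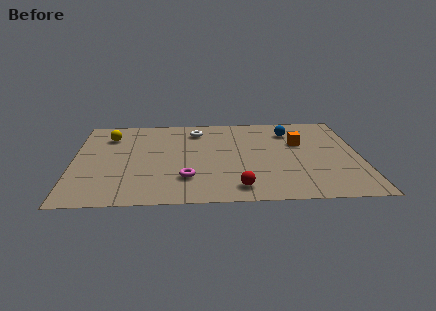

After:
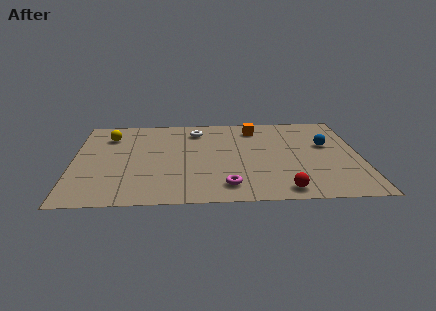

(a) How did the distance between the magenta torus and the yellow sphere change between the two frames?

+1.8

The distance was about 5.6 in the first image and 7.4 in the second, so they moved 1.8 units further apart.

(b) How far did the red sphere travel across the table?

2.0

From (7.4, 1.3) to (9.4, 1.0), the red sphere covered √(2.0² + 0.3²) ≈ 2.0 units.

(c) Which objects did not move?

the yellow sphere and the white torus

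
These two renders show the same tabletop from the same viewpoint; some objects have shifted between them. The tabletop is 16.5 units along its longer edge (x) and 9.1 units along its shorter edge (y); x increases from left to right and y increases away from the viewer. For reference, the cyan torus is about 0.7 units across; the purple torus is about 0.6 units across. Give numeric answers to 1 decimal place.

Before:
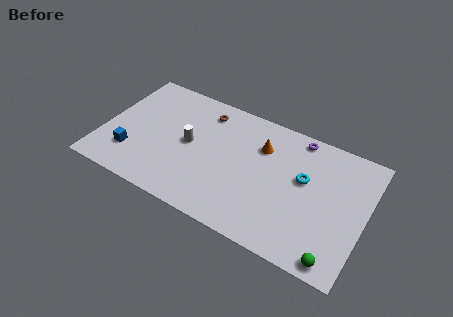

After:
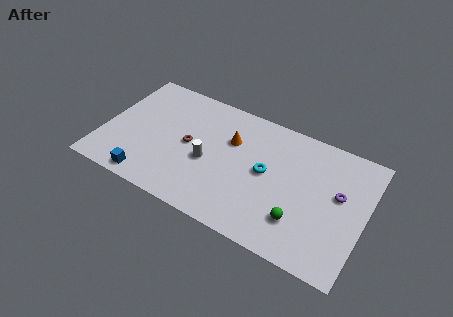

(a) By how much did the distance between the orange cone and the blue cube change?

-1.9

Before: roughly 8.8 units apart; after: 6.9. That's 1.9 units closer together.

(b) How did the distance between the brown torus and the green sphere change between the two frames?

-3.6

The distance was about 11.2 in the first image and 7.6 in the second, so they moved 3.6 units closer together.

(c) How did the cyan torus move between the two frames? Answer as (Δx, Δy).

(-2.3, -0.6)

The cyan torus was at about (12.6, 5.4) and moved to about (10.3, 4.8).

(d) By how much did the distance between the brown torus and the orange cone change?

-1.0

They were about 3.9 units apart before and 2.9 after — 1.0 units closer together.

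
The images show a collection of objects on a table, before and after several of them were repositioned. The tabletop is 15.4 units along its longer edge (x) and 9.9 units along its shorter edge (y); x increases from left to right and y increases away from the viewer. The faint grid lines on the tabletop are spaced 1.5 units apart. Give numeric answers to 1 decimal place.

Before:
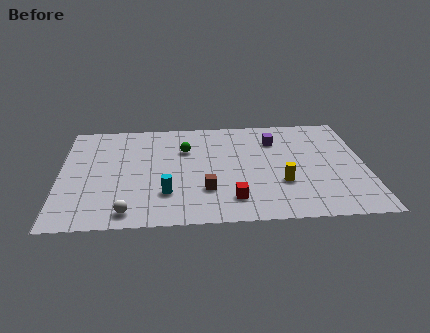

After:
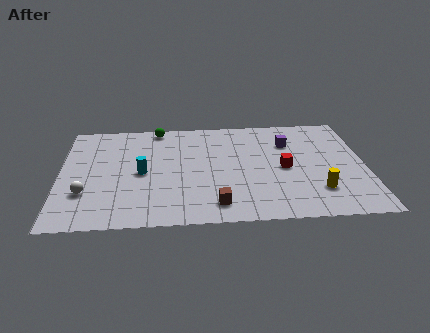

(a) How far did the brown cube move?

1.4

The brown cube was near (7.3, 2.9) before and (7.8, 1.6) after, so it travelled √(0.5² + 1.3²) ≈ 1.4 units.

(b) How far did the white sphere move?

2.8

The white sphere was near (3.4, 1.2) before and (1.3, 3.0) after, so it travelled √(2.1² + 1.8²) ≈ 2.8 units.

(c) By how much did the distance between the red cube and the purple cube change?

-3.5

Before: roughly 5.9 units apart; after: 2.4. That's 3.5 units closer together.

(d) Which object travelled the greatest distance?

the red cube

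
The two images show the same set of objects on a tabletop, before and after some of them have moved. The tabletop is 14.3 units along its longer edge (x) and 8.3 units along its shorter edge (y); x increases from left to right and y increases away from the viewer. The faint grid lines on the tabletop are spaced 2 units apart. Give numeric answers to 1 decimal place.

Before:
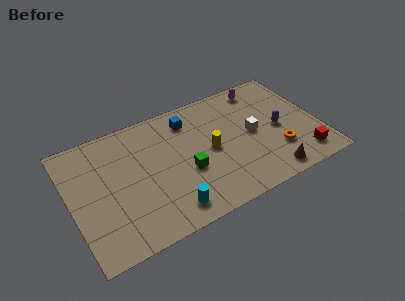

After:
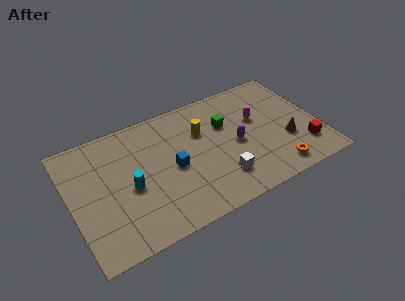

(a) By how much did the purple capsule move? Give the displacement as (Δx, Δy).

(-2.5, 0.0)

The purple capsule started near (12.0, 3.9) and ended near (9.5, 3.9).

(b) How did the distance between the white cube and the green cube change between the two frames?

-0.5

The distance was about 4.1 in the first image and 3.6 in the second, so they moved 0.5 units closer together.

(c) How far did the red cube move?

0.6

The red cube was near (13.0, 1.4) before and (13.2, 2.0) after, so it travelled √(0.2² + 0.6²) ≈ 0.6 units.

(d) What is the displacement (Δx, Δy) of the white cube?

(-2.2, -2.2)

The white cube was at about (10.5, 4.2) and moved to about (8.3, 2.0).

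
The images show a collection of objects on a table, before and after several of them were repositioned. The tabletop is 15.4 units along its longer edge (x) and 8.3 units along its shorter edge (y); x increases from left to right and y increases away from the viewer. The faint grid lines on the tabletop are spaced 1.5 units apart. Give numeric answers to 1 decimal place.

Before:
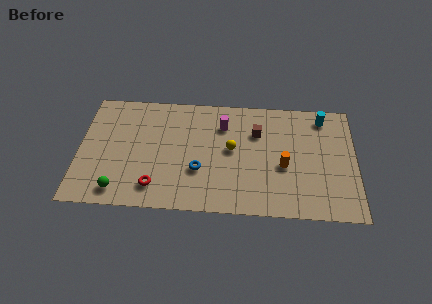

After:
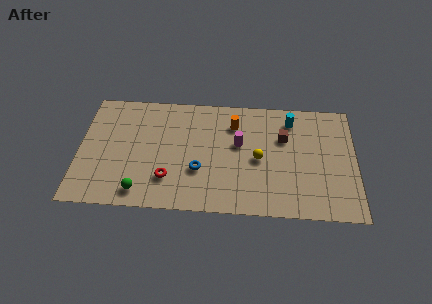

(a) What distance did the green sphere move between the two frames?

1.2

From (2.3, 1.2) to (3.5, 1.2), the green sphere covered √(1.2² + 0.0²) ≈ 1.2 units.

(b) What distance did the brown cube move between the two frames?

1.5

The brown cube moved from about (9.9, 5.8) to (11.4, 5.5), a distance of √(1.5² + 0.3²) ≈ 1.5.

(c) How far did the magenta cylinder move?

1.6

From (8.0, 6.2) to (8.9, 4.9), the magenta cylinder covered √(0.9² + 1.3²) ≈ 1.6 units.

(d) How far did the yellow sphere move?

1.6

The yellow sphere was near (8.5, 4.5) before and (10.0, 3.9) after, so it travelled √(1.5² + 0.6²) ≈ 1.6 units.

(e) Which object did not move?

the blue torus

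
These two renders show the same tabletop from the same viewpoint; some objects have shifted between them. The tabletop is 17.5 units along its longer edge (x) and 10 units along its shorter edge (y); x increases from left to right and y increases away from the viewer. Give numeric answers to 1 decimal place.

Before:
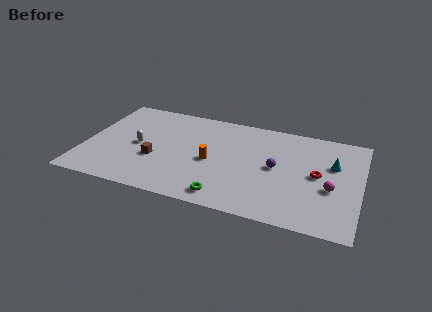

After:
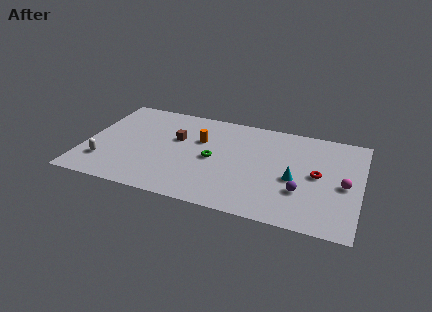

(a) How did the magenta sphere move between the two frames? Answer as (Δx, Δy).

(0.8, 0.6)

The magenta sphere was at about (15.7, 4.0) and moved to about (16.5, 4.6).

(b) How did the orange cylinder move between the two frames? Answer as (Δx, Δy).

(-0.9, 2.0)

The orange cylinder was at about (8.1, 4.5) and moved to about (7.2, 6.5).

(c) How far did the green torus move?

3.7

The green torus was near (9.3, 1.3) before and (8.2, 4.8) after, so it travelled √(1.1² + 3.5²) ≈ 3.7 units.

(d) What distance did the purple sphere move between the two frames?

2.5

From (12.2, 5.1) to (13.9, 3.2), the purple sphere covered √(1.7² + 1.9²) ≈ 2.5 units.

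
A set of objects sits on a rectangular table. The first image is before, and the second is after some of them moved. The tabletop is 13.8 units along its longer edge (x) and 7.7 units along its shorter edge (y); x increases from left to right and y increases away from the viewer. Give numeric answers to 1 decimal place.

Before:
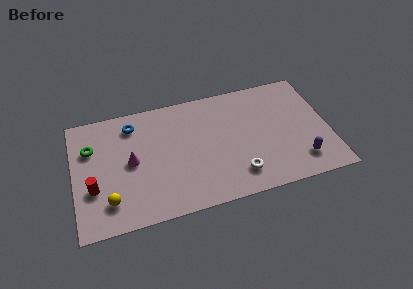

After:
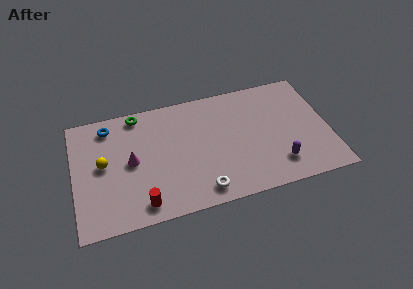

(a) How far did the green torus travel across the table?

3.1

The green torus moved from about (1.0, 5.3) to (3.6, 6.9), a distance of √(2.6² + 1.6²) ≈ 3.1.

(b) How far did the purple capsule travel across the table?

1.2

The purple capsule moved from about (12.1, 1.6) to (10.9, 1.7), a distance of √(1.2² + 0.1²) ≈ 1.2.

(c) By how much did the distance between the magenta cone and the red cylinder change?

+0.4

The distance was about 2.4 in the first image and 2.8 in the second, so they moved 0.4 units further apart.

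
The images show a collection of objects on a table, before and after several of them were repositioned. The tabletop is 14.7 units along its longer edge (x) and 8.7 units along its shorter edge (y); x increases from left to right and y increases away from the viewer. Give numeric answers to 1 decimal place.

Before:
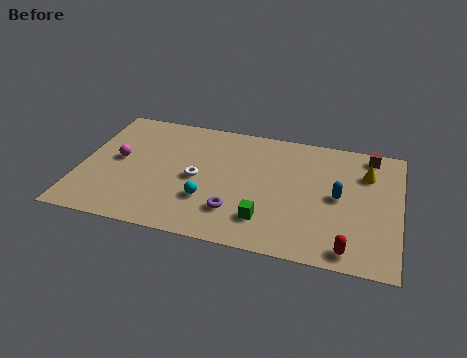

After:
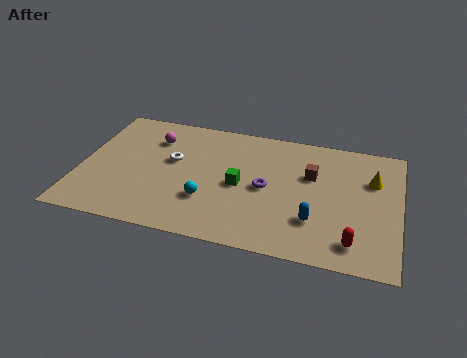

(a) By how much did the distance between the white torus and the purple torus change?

+1.8

The distance was about 2.7 in the first image and 4.5 in the second, so they moved 1.8 units further apart.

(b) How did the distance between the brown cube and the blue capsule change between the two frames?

-0.4

They were about 3.5 units apart before and 3.1 after — 0.4 units closer together.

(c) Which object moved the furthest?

the brown cube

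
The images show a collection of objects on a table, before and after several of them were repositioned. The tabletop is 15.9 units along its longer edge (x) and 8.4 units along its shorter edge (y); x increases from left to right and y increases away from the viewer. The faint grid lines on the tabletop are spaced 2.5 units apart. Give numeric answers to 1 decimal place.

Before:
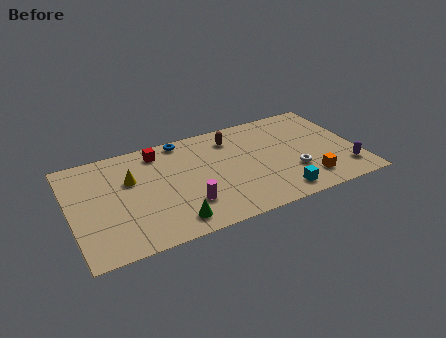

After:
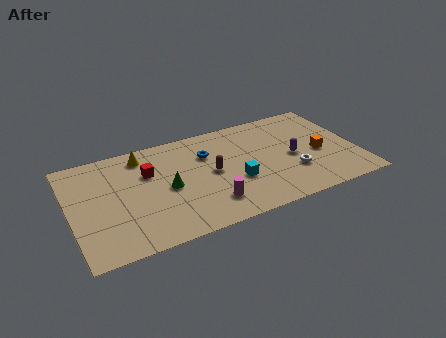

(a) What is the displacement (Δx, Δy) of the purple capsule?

(-2.7, 2.1)

The purple capsule was at about (15.0, 1.8) and moved to about (12.3, 3.9).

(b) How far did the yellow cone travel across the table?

1.9

The yellow cone was near (3.4, 5.4) before and (4.2, 7.1) after, so it travelled √(0.8² + 1.7²) ≈ 1.9 units.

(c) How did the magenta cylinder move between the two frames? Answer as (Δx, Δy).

(1.2, -0.4)

The magenta cylinder was at about (6.2, 2.3) and moved to about (7.4, 1.9).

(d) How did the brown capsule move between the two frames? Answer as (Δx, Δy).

(-1.4, -2.4)

From the two frames, the brown capsule sits at roughly (9.2, 6.7) before and (7.8, 4.3) after.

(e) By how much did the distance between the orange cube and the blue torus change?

-2.2

The distance was about 8.7 in the first image and 6.5 in the second, so they moved 2.2 units closer together.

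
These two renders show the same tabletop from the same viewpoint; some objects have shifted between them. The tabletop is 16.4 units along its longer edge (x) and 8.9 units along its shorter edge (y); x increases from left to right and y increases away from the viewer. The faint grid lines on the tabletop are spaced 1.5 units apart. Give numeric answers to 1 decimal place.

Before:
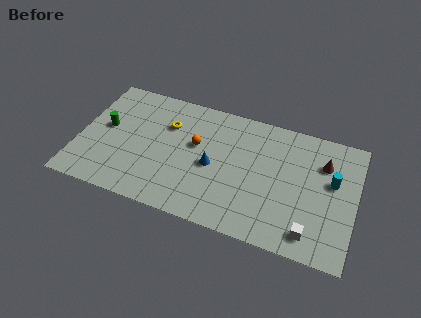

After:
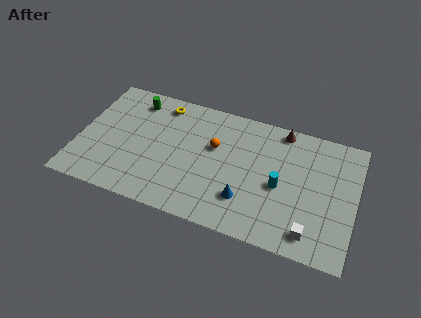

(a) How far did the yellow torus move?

1.5

The yellow torus was near (5.1, 6.2) before and (4.6, 7.6) after, so it travelled √(0.5² + 1.4²) ≈ 1.5 units.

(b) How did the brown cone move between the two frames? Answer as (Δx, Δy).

(-2.6, 1.6)

From the two frames, the brown cone sits at roughly (14.4, 6.4) before and (11.8, 8.0) after.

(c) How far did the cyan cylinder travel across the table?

3.3

The cyan cylinder was near (15.0, 5.3) before and (12.0, 4.0) after, so it travelled √(3.0² + 1.3²) ≈ 3.3 units.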